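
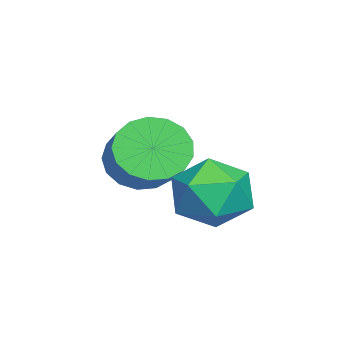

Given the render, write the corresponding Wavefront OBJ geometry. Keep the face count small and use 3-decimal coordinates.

v 1.288 3.012 -3.466
v 2.226 2.201 -3.43
v 0.054 1.619 -2.71
v 0.992 0.808 -2.674
v 0.986 1.783 -1.907
v 1.748 2.644 -2.374
v 0.532 1.176 -3.766
v 1.294 2.037 -4.233
v 1.759 1.066 -3.615
v 2.039 1.441 -2.466
v 0.241 2.379 -3.674
v 0.521 2.754 -2.525
v -0.799 -0.36 -2.791
v -0.398 0.118 -3.684
v 1.16 0.758 -2.643
v 0.759 0.28 -1.749
v -0.695 0.488 -3.468
v 0.863 1.128 -2.426
v -1.016 0.664 -3.096
v 0.542 1.304 -2.054
v -1.287 0.605 -2.654
v 0.27 1.245 -1.612
v -1.446 0.325 -2.244
v 0.111 0.965 -1.202
v -1.457 -0.112 -1.959
v 0.1 0.528 -0.917
v -1.317 -0.606 -1.864
v 0.24 0.034 -0.823
v -1.059 -1.043 -1.982
v 0.499 -0.403 -0.941
v -0.74 -1.324 -2.286
v 0.817 -0.684 -1.244
v -0.435 -1.384 -2.705
v 1.122 -0.744 -1.663
v -0.214 -1.21 -3.143
v 1.344 -0.569 -2.102
v -0.126 -0.84 -3.501
v 1.431 -0.2 -2.46
v -0.192 -0.361 -3.697
v 1.365 0.279 -2.655
f 1 12 6
f 1 6 2
f 1 2 8
f 1 8 11
f 1 11 12
f 2 6 10
f 6 12 5
f 12 11 3
f 11 8 7
f 8 2 9
f 4 10 5
f 4 5 3
f 4 3 7
f 4 7 9
f 4 9 10
f 5 10 6
f 3 5 12
f 7 3 11
f 9 7 8
f 10 9 2
f 14 13 17
f 14 17 15
f 15 17 18
f 15 18 16
f 17 13 19
f 17 19 18
f 18 19 20
f 18 20 16
f 19 13 21
f 19 21 20
f 20 21 22
f 20 22 16
f 21 13 23
f 21 23 22
f 22 23 24
f 22 24 16
f 23 13 25
f 23 25 24
f 24 25 26
f 24 26 16
f 25 13 27
f 25 27 26
f 26 27 28
f 26 28 16
f 27 13 29
f 27 29 28
f 28 29 30
f 28 30 16
f 29 13 31
f 29 31 30
f 30 31 32
f 30 32 16
f 31 13 33
f 31 33 32
f 32 33 34
f 32 34 16
f 33 13 35
f 33 35 34
f 34 35 36
f 34 36 16
f 35 13 37
f 35 37 36
f 36 37 38
f 36 38 16
f 37 13 39
f 37 39 38
f 38 39 40
f 38 40 16
f 39 13 14
f 39 14 40
f 40 14 15
f 40 15 16



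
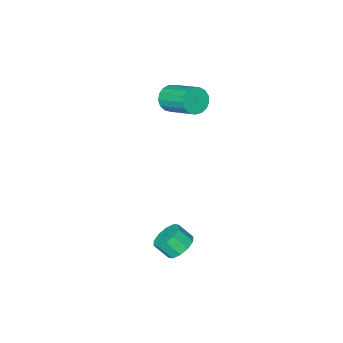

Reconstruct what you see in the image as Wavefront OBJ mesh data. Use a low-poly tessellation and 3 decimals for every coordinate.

v -3.341 -2.205 3.143
v -2.714 -2.43 3.686
v -2.872 -0.521 4.661
v -3.499 -0.295 4.117
v -2.514 -2.254 3.373
v -2.672 -0.344 4.347
v -2.503 -2.066 3.006
v -2.661 -0.156 3.981
v -2.685 -1.91 2.671
v -2.843 -0 3.646
v -3.016 -1.822 2.444
v -3.175 0.088 3.419
v -3.423 -1.821 2.377
v -3.581 0.089 3.352
v -3.81 -1.908 2.486
v -3.968 0.001 3.46
v -4.09 -2.064 2.744
v -4.248 -0.154 3.719
v -4.198 -2.251 3.094
v -4.356 -0.341 4.069
v -4.11 -2.428 3.455
v -4.268 -0.518 4.43
v -3.846 -2.554 3.745
v -4.004 -0.644 4.72
v -3.466 -2.6 3.896
v -3.624 -0.69 4.871
v -3.057 -2.555 3.875
v -3.215 -0.645 4.85
v 0.335 3.476 -3.149
v 0.747 2.984 -3.767
v 1.216 2.373 -2.968
v 0.805 2.864 -2.351
v 1.076 3.406 -3.638
v 1.545 2.794 -2.839
v 1.122 3.854 -3.323
v 1.592 3.242 -2.524
v 0.868 4.157 -2.941
v 1.337 3.546 -2.142
v 0.41 4.201 -2.639
v 0.88 3.59 -1.84
v -0.076 3.967 -2.532
v 0.393 3.356 -1.733
v -0.405 3.546 -2.661
v 0.064 2.934 -1.862
v -0.452 3.098 -2.976
v 0.018 2.486 -2.177
v -0.197 2.794 -3.358
v 0.272 2.183 -2.559
v 0.26 2.75 -3.66
v 0.73 2.139 -2.861
f 2 1 5
f 2 5 3
f 3 5 6
f 3 6 4
f 5 1 7
f 5 7 6
f 6 7 8
f 6 8 4
f 7 1 9
f 7 9 8
f 8 9 10
f 8 10 4
f 9 1 11
f 9 11 10
f 10 11 12
f 10 12 4
f 11 1 13
f 11 13 12
f 12 13 14
f 12 14 4
f 13 1 15
f 13 15 14
f 14 15 16
f 14 16 4
f 15 1 17
f 15 17 16
f 16 17 18
f 16 18 4
f 17 1 19
f 17 19 18
f 18 19 20
f 18 20 4
f 19 1 21
f 19 21 20
f 20 21 22
f 20 22 4
f 21 1 23
f 21 23 22
f 22 23 24
f 22 24 4
f 23 1 25
f 23 25 24
f 24 25 26
f 24 26 4
f 25 1 27
f 25 27 26
f 26 27 28
f 26 28 4
f 27 1 2
f 27 2 28
f 28 2 3
f 28 3 4
f 30 29 33
f 30 33 31
f 31 33 34
f 31 34 32
f 33 29 35
f 33 35 34
f 34 35 36
f 34 36 32
f 35 29 37
f 35 37 36
f 36 37 38
f 36 38 32
f 37 29 39
f 37 39 38
f 38 39 40
f 38 40 32
f 39 29 41
f 39 41 40
f 40 41 42
f 40 42 32
f 41 29 43
f 41 43 42
f 42 43 44
f 42 44 32
f 43 29 45
f 43 45 44
f 44 45 46
f 44 46 32
f 45 29 47
f 45 47 46
f 46 47 48
f 46 48 32
f 47 29 49
f 47 49 48
f 48 49 50
f 48 50 32
f 49 29 30
f 49 30 50
f 50 30 31
f 50 31 32



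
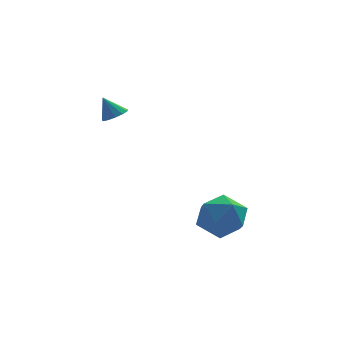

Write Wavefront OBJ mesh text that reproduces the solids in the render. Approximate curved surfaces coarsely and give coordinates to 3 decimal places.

v -1.007 0.779 3.464
v -0.525 1.182 3.586
v -1.493 1.061 4.456
v -0.774 1.373 3.41
v -1.098 1.375 3.25
v -1.392 1.188 3.159
v -1.564 0.872 3.164
v -1.559 0.525 3.265
v -1.379 0.26 3.429
v -1.08 0.159 3.604
v -0.758 0.255 3.735
v -0.515 0.517 3.78
v -0.428 0.863 3.724
v 2.417 -1.072 -1.58
v 3.627 -0.956 -1.918
v 2.613 -3.104 -1.582
v 3.823 -2.988 -1.92
v 3.452 -2.633 -0.767
v 3.332 -1.377 -0.766
v 2.908 -2.683 -2.734
v 2.788 -1.427 -2.733
v 3.931 -1.951 -2.631
v 4.267 -1.92 -1.415
v 1.973 -2.14 -2.085
v 2.309 -2.109 -0.869
f 2 1 4
f 2 4 3
f 4 1 5
f 4 5 3
f 5 1 6
f 5 6 3
f 6 1 7
f 6 7 3
f 7 1 8
f 7 8 3
f 8 1 9
f 8 9 3
f 9 1 10
f 9 10 3
f 10 1 11
f 10 11 3
f 11 1 12
f 11 12 3
f 12 1 13
f 12 13 3
f 13 1 2
f 13 2 3
f 14 25 19
f 14 19 15
f 14 15 21
f 14 21 24
f 14 24 25
f 15 19 23
f 19 25 18
f 25 24 16
f 24 21 20
f 21 15 22
f 17 23 18
f 17 18 16
f 17 16 20
f 17 20 22
f 17 22 23
f 18 23 19
f 16 18 25
f 20 16 24
f 22 20 21
f 23 22 15



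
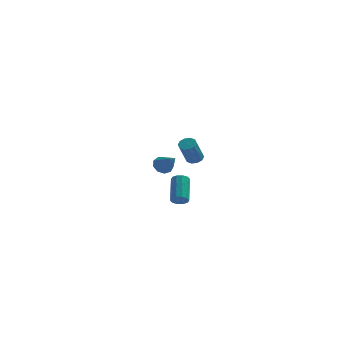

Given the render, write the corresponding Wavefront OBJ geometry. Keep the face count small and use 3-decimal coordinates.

v 1.364 4.495 -0.825
v 1.844 4.367 -1.332
v 2.176 3.385 0.225
v 1.99 4.737 -1.054
v 1.844 4.994 -0.669
v 1.473 5.017 -0.356
v 1.051 4.796 -0.263
v 0.775 4.434 -0.433
v 0.775 4.101 -0.785
v 1.05 3.951 -1.157
v 1.472 4.057 -1.372
v 2.846 -4.595 0.103
v 3.386 -4.599 0.126
v 3.353 -3.13 1.2
v 2.814 -3.125 1.177
v 3.296 -4.411 -0.134
v 3.263 -2.942 0.94
v 3.034 -4.293 -0.304
v 3.001 -2.824 0.77
v 2.7 -4.29 -0.318
v 2.667 -2.821 0.756
v 2.423 -4.403 -0.172
v 2.39 -2.934 0.902
v 2.307 -4.59 0.08
v 2.274 -3.121 1.154
v 2.397 -4.778 0.34
v 2.364 -3.309 1.414
v 2.659 -4.896 0.51
v 2.626 -3.427 1.584
v 2.993 -4.899 0.524
v 2.96 -3.43 1.598
v 3.27 -4.786 0.378
v 3.237 -3.317 1.452
v 3.467 0.866 1.301
v 3.912 0.515 1.237
v 3.498 -0.277 2.695
v 3.053 0.074 2.759
v 4.02 0.796 1.42
v 3.606 0.004 2.878
v 3.917 1.103 1.558
v 3.503 0.312 3.016
v 3.642 1.32 1.597
v 3.229 0.528 3.055
v 3.3 1.363 1.524
v 2.887 0.572 2.982
v 3.022 1.217 1.365
v 2.608 0.425 2.823
v 2.914 0.936 1.182
v 2.5 0.144 2.64
v 3.017 0.628 1.044
v 2.603 -0.163 2.502
v 3.291 0.412 1.005
v 2.878 -0.38 2.463
v 3.633 0.368 1.078
v 3.22 -0.423 2.536
f 2 1 4
f 2 4 3
f 4 1 5
f 4 5 3
f 5 1 6
f 5 6 3
f 6 1 7
f 6 7 3
f 7 1 8
f 7 8 3
f 8 1 9
f 8 9 3
f 9 1 10
f 9 10 3
f 10 1 11
f 10 11 3
f 11 1 2
f 11 2 3
f 13 12 16
f 13 16 14
f 14 16 17
f 14 17 15
f 16 12 18
f 16 18 17
f 17 18 19
f 17 19 15
f 18 12 20
f 18 20 19
f 19 20 21
f 19 21 15
f 20 12 22
f 20 22 21
f 21 22 23
f 21 23 15
f 22 12 24
f 22 24 23
f 23 24 25
f 23 25 15
f 24 12 26
f 24 26 25
f 25 26 27
f 25 27 15
f 26 12 28
f 26 28 27
f 27 28 29
f 27 29 15
f 28 12 30
f 28 30 29
f 29 30 31
f 29 31 15
f 30 12 32
f 30 32 31
f 31 32 33
f 31 33 15
f 32 12 13
f 32 13 33
f 33 13 14
f 33 14 15
f 35 34 38
f 35 38 36
f 36 38 39
f 36 39 37
f 38 34 40
f 38 40 39
f 39 40 41
f 39 41 37
f 40 34 42
f 40 42 41
f 41 42 43
f 41 43 37
f 42 34 44
f 42 44 43
f 43 44 45
f 43 45 37
f 44 34 46
f 44 46 45
f 45 46 47
f 45 47 37
f 46 34 48
f 46 48 47
f 47 48 49
f 47 49 37
f 48 34 50
f 48 50 49
f 49 50 51
f 49 51 37
f 50 34 52
f 50 52 51
f 51 52 53
f 51 53 37
f 52 34 54
f 52 54 53
f 53 54 55
f 53 55 37
f 54 34 35
f 54 35 55
f 55 35 36
f 55 36 37



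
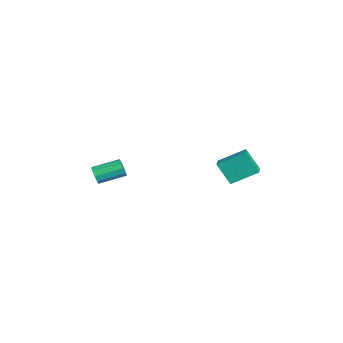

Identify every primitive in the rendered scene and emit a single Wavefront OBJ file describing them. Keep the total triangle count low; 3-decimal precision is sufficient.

v 2.579 2.244 -1.107
v 2.675 3.748 -0.257
v 1.741 2.43 -1.342
v 1.837 3.934 -0.491
v 3.083 2.926 -2.369
v 3.179 4.43 -1.518
v 2.245 3.112 -2.603
v 2.341 4.616 -1.753
v 1.508 -4.142 -2.142
v 1.786 -4.291 -1.643
v 1.731 -2.788 -1.16
v 1.452 -2.638 -1.658
v 2.039 -4.202 -1.891
v 1.983 -2.699 -1.408
v 2.088 -4.09 -2.235
v 2.032 -2.587 -1.752
v 1.916 -3.998 -2.543
v 1.86 -2.494 -2.06
v 1.588 -3.96 -2.697
v 1.532 -2.457 -2.214
v 1.229 -3.992 -2.64
v 1.174 -2.489 -2.157
v 0.977 -4.081 -2.392
v 0.921 -2.578 -1.909
v 0.928 -4.193 -2.048
v 0.872 -2.69 -1.565
v 1.1 -4.286 -1.74
v 1.044 -2.782 -1.257
v 1.428 -4.323 -1.586
v 1.372 -2.82 -1.103
f 2 4 1
f 5 2 1
f 1 4 3
f 3 5 1
f 2 8 4
f 6 2 5
f 6 8 2
f 4 8 3
f 7 5 3
f 3 8 7
f 7 6 5
f 8 6 7
f 10 9 13
f 10 13 11
f 11 13 14
f 11 14 12
f 13 9 15
f 13 15 14
f 14 15 16
f 14 16 12
f 15 9 17
f 15 17 16
f 16 17 18
f 16 18 12
f 17 9 19
f 17 19 18
f 18 19 20
f 18 20 12
f 19 9 21
f 19 21 20
f 20 21 22
f 20 22 12
f 21 9 23
f 21 23 22
f 22 23 24
f 22 24 12
f 23 9 25
f 23 25 24
f 24 25 26
f 24 26 12
f 25 9 27
f 25 27 26
f 26 27 28
f 26 28 12
f 27 9 29
f 27 29 28
f 28 29 30
f 28 30 12
f 29 9 10
f 29 10 30
f 30 10 11
f 30 11 12



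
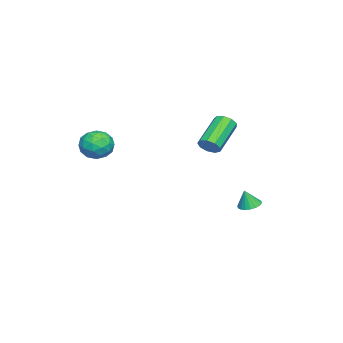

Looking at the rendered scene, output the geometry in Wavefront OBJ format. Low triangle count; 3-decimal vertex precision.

v -1.671 1.758 0.281
v -1.294 1.762 0.847
v -3.091 2.126 2.044
v -3.469 2.122 1.479
v -1.323 2.192 0.672
v -3.12 2.556 1.869
v -1.516 2.419 0.314
v -3.313 2.783 1.512
v -1.781 2.337 -0.059
v -3.578 2.7 1.139
v -1.995 1.984 -0.273
v -3.792 2.347 0.925
v -2.058 1.525 -0.228
v -3.855 1.889 0.97
v -1.94 1.175 0.056
v -3.737 1.539 1.253
v -1.696 1.099 0.445
v -3.493 1.462 1.642
v -1.441 1.33 0.757
v -3.238 1.694 1.954
v 4.273 -1.65 2.278
v 4.865 -2.328 1.896
v 3.035 -2.612 2.064
v 3.627 -3.29 1.682
v 3.681 -3.073 2.635
v 4.446 -2.479 2.766
v 3.454 -2.461 1.194
v 4.219 -1.867 1.325
v 4.359 -2.829 1.226
v 4.499 -3.208 2.116
v 3.401 -1.732 1.844
v 3.541 -2.111 2.734
v 4.678 -1.905 2.105
v 3.222 -3.035 1.855
v 3.254 -2.908 2.414
v 3.602 -3.306 2.19
v 4.432 -1.994 2.617
v 4.78 -2.392 2.393
v 4.084 -2.83 2.827
v 3.12 -2.548 1.567
v 3.468 -2.946 1.343
v 4.298 -1.634 1.77
v 4.646 -2.032 1.546
v 3.816 -2.11 1.133
v 4.728 -2.598 1.487
v 4 -3.163 1.362
v 3.899 -2.676 1.075
v 4.348 -2.327 1.152
v 4.811 -2.821 2.011
v 4.083 -3.386 1.885
v 4.115 -3.258 2.445
v 4.565 -2.909 2.522
v 4.513 -3.115 1.617
v 3.817 -1.554 2.075
v 3.089 -2.119 1.949
v 3.335 -2.031 1.438
v 3.785 -1.682 1.515
v 3.9 -1.777 2.598
v 3.172 -2.342 2.473
v 3.552 -2.613 2.808
v 4.001 -2.264 2.885
v 3.387 -1.825 2.343
v -1.728 3.995 -3.737
v -1.107 4.239 -3.794
v -1.532 3.745 -2.663
v -1.264 4.477 -3.71
v -1.514 4.621 -3.631
v -1.806 4.64 -3.573
v -2.082 4.531 -3.548
v -2.289 4.316 -3.56
v -2.384 4.038 -3.607
v -2.35 3.751 -3.68
v -2.192 3.512 -3.764
v -1.943 3.369 -3.843
v -1.651 3.35 -3.901
v -1.374 3.458 -3.926
v -1.168 3.673 -3.914
v -1.072 3.952 -3.867
f 2 1 5
f 2 5 3
f 3 5 6
f 3 6 4
f 5 1 7
f 5 7 6
f 6 7 8
f 6 8 4
f 7 1 9
f 7 9 8
f 8 9 10
f 8 10 4
f 9 1 11
f 9 11 10
f 10 11 12
f 10 12 4
f 11 1 13
f 11 13 12
f 12 13 14
f 12 14 4
f 13 1 15
f 13 15 14
f 14 15 16
f 14 16 4
f 15 1 17
f 15 17 16
f 16 17 18
f 16 18 4
f 17 1 19
f 17 19 18
f 18 19 20
f 18 20 4
f 19 1 2
f 19 2 20
f 20 2 3
f 20 3 4
f 21 58 37
f 58 32 61
f 37 61 26
f 58 61 37
f 21 37 33
f 37 26 38
f 33 38 22
f 37 38 33
f 21 33 42
f 33 22 43
f 42 43 28
f 33 43 42
f 21 42 54
f 42 28 57
f 54 57 31
f 42 57 54
f 21 54 58
f 54 31 62
f 58 62 32
f 54 62 58
f 22 38 49
f 38 26 52
f 49 52 30
f 38 52 49
f 26 61 39
f 61 32 60
f 39 60 25
f 61 60 39
f 32 62 59
f 62 31 55
f 59 55 23
f 62 55 59
f 31 57 56
f 57 28 44
f 56 44 27
f 57 44 56
f 28 43 48
f 43 22 45
f 48 45 29
f 43 45 48
f 24 50 36
f 50 30 51
f 36 51 25
f 50 51 36
f 24 36 34
f 36 25 35
f 34 35 23
f 36 35 34
f 24 34 41
f 34 23 40
f 41 40 27
f 34 40 41
f 24 41 46
f 41 27 47
f 46 47 29
f 41 47 46
f 24 46 50
f 46 29 53
f 50 53 30
f 46 53 50
f 25 51 39
f 51 30 52
f 39 52 26
f 51 52 39
f 23 35 59
f 35 25 60
f 59 60 32
f 35 60 59
f 27 40 56
f 40 23 55
f 56 55 31
f 40 55 56
f 29 47 48
f 47 27 44
f 48 44 28
f 47 44 48
f 30 53 49
f 53 29 45
f 49 45 22
f 53 45 49
f 64 63 66
f 64 66 65
f 66 63 67
f 66 67 65
f 67 63 68
f 67 68 65
f 68 63 69
f 68 69 65
f 69 63 70
f 69 70 65
f 70 63 71
f 70 71 65
f 71 63 72
f 71 72 65
f 72 63 73
f 72 73 65
f 73 63 74
f 73 74 65
f 74 63 75
f 74 75 65
f 75 63 76
f 75 76 65
f 76 63 77
f 76 77 65
f 77 63 78
f 77 78 65
f 78 63 64
f 78 64 65



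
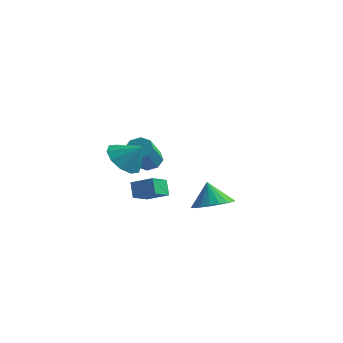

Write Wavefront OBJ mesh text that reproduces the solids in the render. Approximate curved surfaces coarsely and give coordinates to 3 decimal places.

v -2.337 -0.913 -0.75
v -1.896 -0.173 -1.368
v -1.423 -0.707 0.15
v -2.339 0.12 -0.985
v -2.782 0.019 -0.513
v -3.054 -0.438 -0.131
v -3.053 -1.077 0.014
v -2.778 -1.653 -0.133
v -2.335 -1.947 -0.515
v -1.893 -1.846 -0.988
v -1.62 -1.389 -1.369
v -1.621 -0.75 -1.515
v 2.203 -0.437 -2.799
v 3.147 -0.195 -2.497
v 1.757 -0.243 -1.561
v 2.975 0.206 -2.621
v 2.65 0.48 -2.781
v 2.236 0.572 -2.944
v 1.816 0.465 -3.079
v 1.473 0.179 -3.158
v 1.274 -0.23 -3.166
v 1.26 -0.679 -3.101
v 1.432 -1.08 -2.977
v 1.757 -1.353 -2.817
v 2.17 -1.446 -2.653
v 2.59 -1.338 -2.519
v 2.933 -1.052 -2.44
v 3.132 -0.644 -2.432
v -3.966 3.587 -2.558
v -3.271 3.798 -2.487
v -3.018 2.543 -1.25
v -3.714 2.333 -1.322
v -3.614 4.071 -2.14
v -3.361 2.816 -0.903
v -4.163 4.06 -2.038
v -3.91 2.805 -0.801
v -4.597 3.773 -2.241
v -4.344 2.518 -1.004
v -4.662 3.377 -2.63
v -4.409 2.122 -1.393
v -4.319 3.104 -2.977
v -4.066 1.849 -1.74
v -3.77 3.115 -3.079
v -3.517 1.86 -1.842
v -3.336 3.402 -2.876
v -3.083 2.147 -1.639
v -1.773 -1.206 -2.032
v -0.654 -1.053 -1.572
v -1.731 -0.122 -2.497
v -0.611 0.031 -2.037
v -1.409 -1.551 -2.803
v -0.289 -1.398 -2.343
v -1.366 -0.467 -3.268
v -0.247 -0.314 -2.808
f 2 1 4
f 2 4 3
f 4 1 5
f 4 5 3
f 5 1 6
f 5 6 3
f 6 1 7
f 6 7 3
f 7 1 8
f 7 8 3
f 8 1 9
f 8 9 3
f 9 1 10
f 9 10 3
f 10 1 11
f 10 11 3
f 11 1 12
f 11 12 3
f 12 1 2
f 12 2 3
f 14 13 16
f 14 16 15
f 16 13 17
f 16 17 15
f 17 13 18
f 17 18 15
f 18 13 19
f 18 19 15
f 19 13 20
f 19 20 15
f 20 13 21
f 20 21 15
f 21 13 22
f 21 22 15
f 22 13 23
f 22 23 15
f 23 13 24
f 23 24 15
f 24 13 25
f 24 25 15
f 25 13 26
f 25 26 15
f 26 13 27
f 26 27 15
f 27 13 28
f 27 28 15
f 28 13 14
f 28 14 15
f 30 29 33
f 30 33 31
f 31 33 34
f 31 34 32
f 33 29 35
f 33 35 34
f 34 35 36
f 34 36 32
f 35 29 37
f 35 37 36
f 36 37 38
f 36 38 32
f 37 29 39
f 37 39 38
f 38 39 40
f 38 40 32
f 39 29 41
f 39 41 40
f 40 41 42
f 40 42 32
f 41 29 43
f 41 43 42
f 42 43 44
f 42 44 32
f 43 29 45
f 43 45 44
f 44 45 46
f 44 46 32
f 45 29 30
f 45 30 46
f 46 30 31
f 46 31 32
f 48 50 47
f 51 48 47
f 47 50 49
f 49 51 47
f 48 54 50
f 52 48 51
f 52 54 48
f 50 54 49
f 53 51 49
f 49 54 53
f 53 52 51
f 54 52 53



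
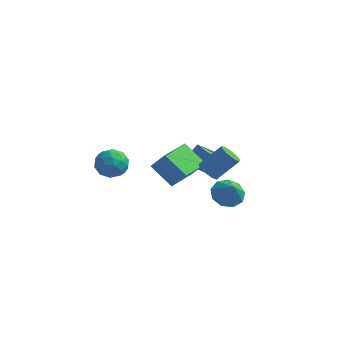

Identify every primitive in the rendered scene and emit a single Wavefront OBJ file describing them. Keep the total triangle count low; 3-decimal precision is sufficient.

v 3.114 -2.832 1.824
v 3.563 -3.408 1.83
v 4.575 -2.603 3.083
v 4.126 -2.028 3.076
v 3.717 -3.074 1.492
v 4.729 -2.27 2.744
v 3.589 -2.628 1.309
v 4.601 -1.824 2.561
v 3.239 -2.277 1.366
v 4.251 -1.473 2.619
v 2.83 -2.186 1.638
v 3.842 -1.382 2.891
v 2.554 -2.397 1.997
v 3.566 -1.593 3.249
v 2.54 -2.812 2.274
v 3.552 -2.008 3.527
v 2.795 -3.236 2.341
v 3.807 -2.432 3.594
v 3.199 -3.471 2.166
v 4.211 -2.667 3.418
v -0.166 1.32 -0.492
v 0.384 2.023 0.547
v 0.814 2.604 -1.88
v 1.364 3.307 -0.841
v 0.776 0.593 -0.499
v 1.326 1.296 0.54
v 1.756 1.877 -1.887
v 2.306 2.58 -0.848
v 2.084 2.63 -3.614
v 2.681 2.058 -4.293
v 2.756 1.99 -2.486
v 3.017 2.689 -4.135
v 2.916 3.292 -3.734
v 2.426 3.585 -3.276
v 1.776 3.432 -2.976
v 1.271 2.902 -2.975
v 1.146 2.246 -3.273
v 1.46 1.769 -3.73
v 2.066 1.694 -4.133
v 1.136 -3.329 0.396
v -0.287 -3.041 1.509
v 1.423 -1.216 0.215
v -0 -0.928 1.328
v 2.02 -3.352 1.532
v 0.597 -3.064 2.645
v 2.307 -1.239 1.351
v 0.884 -0.951 2.464
v -4.015 0.246 -0.083
v -3.395 0.22 -0.984
v -4.425 -1.46 -0.316
v -3.805 -1.486 -1.217
v -3.337 -1.382 -0.233
v -3.084 -0.328 -0.089
v -4.736 -0.912 -1.211
v -4.483 0.142 -1.067
v -3.84 -0.496 -1.68
v -2.976 -0.786 -1.076
v -4.844 -0.454 -0.224
v -3.98 -0.744 0.38
v -3.669 0.382 -0.513
v -4.151 -1.622 -0.787
v -3.876 -1.561 -0.209
v -3.512 -1.577 -0.738
v -3.487 0.061 0.013
v -3.122 0.045 -0.517
v -3.088 -0.896 -0.076
v -4.698 -1.285 -0.783
v -4.333 -1.301 -1.313
v -4.308 0.337 -0.562
v -3.944 0.321 -1.091
v -4.732 -0.344 -1.224
v -3.566 -0.054 -1.452
v -3.807 -1.056 -1.589
v -4.354 -0.719 -1.585
v -4.206 -0.099 -1.5
v -3.058 -0.224 -1.097
v -3.299 -1.227 -1.234
v -3.024 -1.165 -0.656
v -2.876 -0.546 -0.571
v -3.32 -0.645 -1.506
v -4.521 -0.013 -0.066
v -4.762 -1.016 -0.203
v -4.944 -0.694 -0.729
v -4.796 -0.075 -0.644
v -4.013 -0.184 0.289
v -4.254 -1.186 0.152
v -3.614 -1.141 0.2
v -3.466 -0.521 0.285
v -4.5 -0.595 0.206
f 2 1 5
f 2 5 3
f 3 5 6
f 3 6 4
f 5 1 7
f 5 7 6
f 6 7 8
f 6 8 4
f 7 1 9
f 7 9 8
f 8 9 10
f 8 10 4
f 9 1 11
f 9 11 10
f 10 11 12
f 10 12 4
f 11 1 13
f 11 13 12
f 12 13 14
f 12 14 4
f 13 1 15
f 13 15 14
f 14 15 16
f 14 16 4
f 15 1 17
f 15 17 16
f 16 17 18
f 16 18 4
f 17 1 19
f 17 19 18
f 18 19 20
f 18 20 4
f 19 1 2
f 19 2 20
f 20 2 3
f 20 3 4
f 22 24 21
f 25 22 21
f 21 24 23
f 23 25 21
f 22 28 24
f 26 22 25
f 26 28 22
f 24 28 23
f 27 25 23
f 23 28 27
f 27 26 25
f 28 26 27
f 30 29 32
f 30 32 31
f 32 29 33
f 32 33 31
f 33 29 34
f 33 34 31
f 34 29 35
f 34 35 31
f 35 29 36
f 35 36 31
f 36 29 37
f 36 37 31
f 37 29 38
f 37 38 31
f 38 29 39
f 38 39 31
f 39 29 30
f 39 30 31
f 41 43 40
f 44 41 40
f 40 43 42
f 42 44 40
f 41 47 43
f 45 41 44
f 45 47 41
f 43 47 42
f 46 44 42
f 42 47 46
f 46 45 44
f 47 45 46
f 48 85 64
f 85 59 88
f 64 88 53
f 85 88 64
f 48 64 60
f 64 53 65
f 60 65 49
f 64 65 60
f 48 60 69
f 60 49 70
f 69 70 55
f 60 70 69
f 48 69 81
f 69 55 84
f 81 84 58
f 69 84 81
f 48 81 85
f 81 58 89
f 85 89 59
f 81 89 85
f 49 65 76
f 65 53 79
f 76 79 57
f 65 79 76
f 53 88 66
f 88 59 87
f 66 87 52
f 88 87 66
f 59 89 86
f 89 58 82
f 86 82 50
f 89 82 86
f 58 84 83
f 84 55 71
f 83 71 54
f 84 71 83
f 55 70 75
f 70 49 72
f 75 72 56
f 70 72 75
f 51 77 63
f 77 57 78
f 63 78 52
f 77 78 63
f 51 63 61
f 63 52 62
f 61 62 50
f 63 62 61
f 51 61 68
f 61 50 67
f 68 67 54
f 61 67 68
f 51 68 73
f 68 54 74
f 73 74 56
f 68 74 73
f 51 73 77
f 73 56 80
f 77 80 57
f 73 80 77
f 52 78 66
f 78 57 79
f 66 79 53
f 78 79 66
f 50 62 86
f 62 52 87
f 86 87 59
f 62 87 86
f 54 67 83
f 67 50 82
f 83 82 58
f 67 82 83
f 56 74 75
f 74 54 71
f 75 71 55
f 74 71 75
f 57 80 76
f 80 56 72
f 76 72 49
f 80 72 76



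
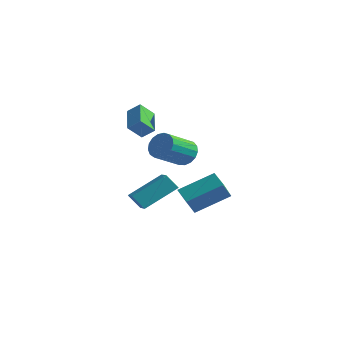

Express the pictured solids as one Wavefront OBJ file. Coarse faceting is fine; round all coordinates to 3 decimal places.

v -1.107 -3.378 3.073
v -2.122 -2.319 3.712
v -0.826 -2.676 2.358
v -1.841 -1.618 2.998
v -0.499 -3.102 3.582
v -1.514 -2.044 4.222
v -0.218 -2.401 2.868
v -1.233 -1.342 3.507
v -3.998 -0.341 -2.955
v -3.239 1.346 -1.783
v -3.439 -0.023 -3.773
v -2.681 1.664 -2.6
v -3.059 -1.024 -2.58
v -2.301 0.663 -1.407
v -2.501 -0.706 -3.397
v -1.742 0.981 -2.225
v 2.329 -3.636 -0.068
v 3.357 -2.205 0.879
v 1.868 -2.545 -1.217
v 2.897 -1.114 -0.27
v 3.083 -3.846 -0.57
v 4.112 -2.415 0.377
v 2.623 -2.755 -1.719
v 3.651 -1.324 -0.772
v 1.504 -2.176 1.741
v 1.74 -1.834 2.413
v 1.573 -3.361 3.25
v 1.336 -3.704 2.579
v 1.364 -1.791 2.416
v 1.197 -3.318 3.254
v 1.021 -1.836 2.265
v 0.853 -3.363 3.103
v 0.787 -1.959 1.994
v 0.62 -3.486 2.832
v 0.718 -2.132 1.665
v 0.551 -3.659 2.503
v 0.829 -2.315 1.353
v 0.662 -3.842 2.191
v 1.095 -2.467 1.131
v 0.928 -3.994 1.968
v 1.454 -2.551 1.048
v 1.287 -4.079 1.885
v 1.824 -2.55 1.123
v 1.657 -4.078 1.961
v 2.121 -2.464 1.341
v 1.954 -3.991 2.179
v 2.277 -2.311 1.65
v 2.109 -3.838 2.488
v 2.255 -2.128 1.98
v 2.088 -3.655 2.818
v 2.061 -1.955 2.255
v 1.894 -3.483 3.093
f 2 4 1
f 5 2 1
f 1 4 3
f 3 5 1
f 2 8 4
f 6 2 5
f 6 8 2
f 4 8 3
f 7 5 3
f 3 8 7
f 7 6 5
f 8 6 7
f 10 12 9
f 13 10 9
f 9 12 11
f 11 13 9
f 10 16 12
f 14 10 13
f 14 16 10
f 12 16 11
f 15 13 11
f 11 16 15
f 15 14 13
f 16 14 15
f 18 20 17
f 21 18 17
f 17 20 19
f 19 21 17
f 18 24 20
f 22 18 21
f 22 24 18
f 20 24 19
f 23 21 19
f 19 24 23
f 23 22 21
f 24 22 23
f 26 25 29
f 26 29 27
f 27 29 30
f 27 30 28
f 29 25 31
f 29 31 30
f 30 31 32
f 30 32 28
f 31 25 33
f 31 33 32
f 32 33 34
f 32 34 28
f 33 25 35
f 33 35 34
f 34 35 36
f 34 36 28
f 35 25 37
f 35 37 36
f 36 37 38
f 36 38 28
f 37 25 39
f 37 39 38
f 38 39 40
f 38 40 28
f 39 25 41
f 39 41 40
f 40 41 42
f 40 42 28
f 41 25 43
f 41 43 42
f 42 43 44
f 42 44 28
f 43 25 45
f 43 45 44
f 44 45 46
f 44 46 28
f 45 25 47
f 45 47 46
f 46 47 48
f 46 48 28
f 47 25 49
f 47 49 48
f 48 49 50
f 48 50 28
f 49 25 51
f 49 51 50
f 50 51 52
f 50 52 28
f 51 25 26
f 51 26 52
f 52 26 27
f 52 27 28



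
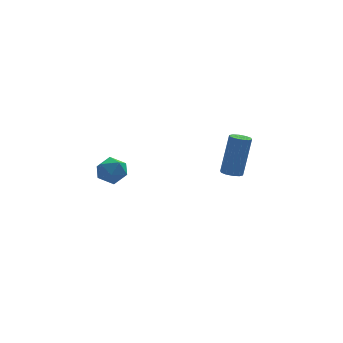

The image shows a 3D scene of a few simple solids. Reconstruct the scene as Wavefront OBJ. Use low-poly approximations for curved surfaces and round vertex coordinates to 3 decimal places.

v -3.138 2.46 -3.687
v -2.708 2.901 -3.161
v -3.032 1.419 -2.899
v -2.602 1.86 -2.373
v -3.39 2.013 -2.481
v -3.455 2.656 -2.968
v -2.285 1.664 -3.092
v -2.35 2.307 -3.579
v -2.181 2.409 -2.794
v -2.864 2.625 -2.416
v -2.876 1.695 -3.644
v -3.559 1.911 -3.266
v 2.984 3.555 -4.725
v 3.456 3.301 -4.791
v 3.968 3.711 -2.701
v 3.496 3.965 -2.635
v 3.501 3.623 -4.865
v 4.013 4.033 -2.775
v 3.349 3.92 -4.886
v 3.861 4.329 -2.796
v 3.057 4.077 -4.845
v 3.569 4.486 -2.755
v 2.738 4.035 -4.758
v 3.249 4.444 -2.669
v 2.512 3.809 -4.659
v 3.024 4.219 -2.569
v 2.467 3.487 -4.585
v 2.979 3.897 -2.495
v 2.619 3.191 -4.564
v 3.131 3.6 -2.474
v 2.911 3.034 -4.605
v 3.423 3.443 -2.515
v 3.231 3.076 -4.691
v 3.742 3.485 -2.602
f 1 12 6
f 1 6 2
f 1 2 8
f 1 8 11
f 1 11 12
f 2 6 10
f 6 12 5
f 12 11 3
f 11 8 7
f 8 2 9
f 4 10 5
f 4 5 3
f 4 3 7
f 4 7 9
f 4 9 10
f 5 10 6
f 3 5 12
f 7 3 11
f 9 7 8
f 10 9 2
f 14 13 17
f 14 17 15
f 15 17 18
f 15 18 16
f 17 13 19
f 17 19 18
f 18 19 20
f 18 20 16
f 19 13 21
f 19 21 20
f 20 21 22
f 20 22 16
f 21 13 23
f 21 23 22
f 22 23 24
f 22 24 16
f 23 13 25
f 23 25 24
f 24 25 26
f 24 26 16
f 25 13 27
f 25 27 26
f 26 27 28
f 26 28 16
f 27 13 29
f 27 29 28
f 28 29 30
f 28 30 16
f 29 13 31
f 29 31 30
f 30 31 32
f 30 32 16
f 31 13 33
f 31 33 32
f 32 33 34
f 32 34 16
f 33 13 14
f 33 14 34
f 34 14 15
f 34 15 16



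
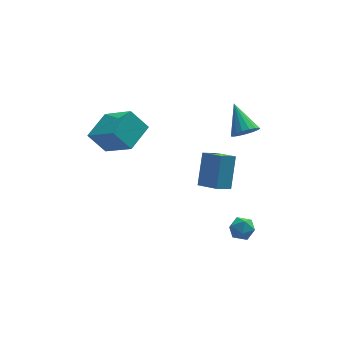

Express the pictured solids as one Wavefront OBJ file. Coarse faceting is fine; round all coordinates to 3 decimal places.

v 1.409 -0.437 -2.292
v 1.831 0.66 -0.723
v 2.229 -0.011 -2.811
v 2.651 1.086 -1.242
v 2.189 -1.386 -1.838
v 2.611 -0.289 -0.269
v 3.009 -0.96 -2.357
v 3.431 0.137 -0.788
v 2.607 -2.769 -3.707
v 3.003 -2.63 -3.102
v 3.337 -3.67 -3.978
v 3.733 -3.531 -3.373
v 3.051 -3.801 -3.313
v 2.6 -3.244 -3.145
v 3.74 -3.056 -3.935
v 3.289 -2.499 -3.767
v 3.703 -2.807 -3.243
v 3.278 -3.268 -2.858
v 3.062 -3.032 -4.222
v 2.637 -3.493 -3.837
v 3.71 -0.794 1.895
v 4.376 -0.48 1.707
v 3.37 0.594 3.005
v 4.144 -0.343 1.463
v 3.811 -0.309 1.319
v 3.456 -0.386 1.306
v 3.159 -0.556 1.429
v 2.988 -0.781 1.658
v 2.983 -1.009 1.941
v 3.144 -1.188 2.214
v 3.435 -1.277 2.413
v 3.789 -1.255 2.494
v 4.125 -1.127 2.438
v 4.366 -0.923 2.257
v 4.456 -0.69 1.993
v -3.849 1.484 0.708
v -2.714 0.112 1.931
v -2.798 2.774 1.181
v -1.663 1.402 2.404
v -2.997 1.198 -0.404
v -1.862 -0.174 0.819
v -1.946 2.488 0.069
v -0.811 1.116 1.292
f 2 4 1
f 5 2 1
f 1 4 3
f 3 5 1
f 2 8 4
f 6 2 5
f 6 8 2
f 4 8 3
f 7 5 3
f 3 8 7
f 7 6 5
f 8 6 7
f 9 20 14
f 9 14 10
f 9 10 16
f 9 16 19
f 9 19 20
f 10 14 18
f 14 20 13
f 20 19 11
f 19 16 15
f 16 10 17
f 12 18 13
f 12 13 11
f 12 11 15
f 12 15 17
f 12 17 18
f 13 18 14
f 11 13 20
f 15 11 19
f 17 15 16
f 18 17 10
f 22 21 24
f 22 24 23
f 24 21 25
f 24 25 23
f 25 21 26
f 25 26 23
f 26 21 27
f 26 27 23
f 27 21 28
f 27 28 23
f 28 21 29
f 28 29 23
f 29 21 30
f 29 30 23
f 30 21 31
f 30 31 23
f 31 21 32
f 31 32 23
f 32 21 33
f 32 33 23
f 33 21 34
f 33 34 23
f 34 21 35
f 34 35 23
f 35 21 22
f 35 22 23
f 37 39 36
f 40 37 36
f 36 39 38
f 38 40 36
f 37 43 39
f 41 37 40
f 41 43 37
f 39 43 38
f 42 40 38
f 38 43 42
f 42 41 40
f 43 41 42



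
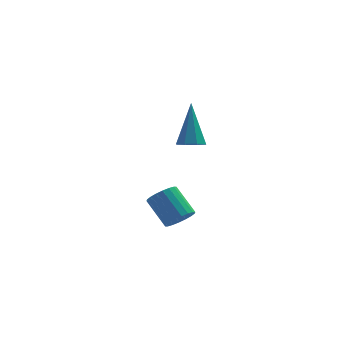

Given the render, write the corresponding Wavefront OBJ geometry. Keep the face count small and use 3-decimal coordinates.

v 3.232 0.343 2.313
v 3.536 0.824 2.02
v 3.308 1.397 4.127
v 3.05 0.877 2.01
v 2.669 0.617 2.177
v 2.619 0.197 2.423
v 2.927 -0.138 2.605
v 3.414 -0.191 2.615
v 3.794 0.069 2.448
v 3.845 0.489 2.202
v 2.812 0.501 -2.101
v 3.313 0.358 -1.619
v 2.609 1.276 -0.616
v 2.108 1.419 -1.099
v 3.429 0.611 -1.768
v 2.726 1.528 -0.766
v 3.423 0.842 -1.984
v 2.72 1.759 -0.981
v 3.296 1.006 -2.223
v 2.593 1.923 -1.22
v 3.074 1.069 -2.437
v 2.37 1.987 -1.435
v 2.799 1.021 -2.585
v 2.095 1.938 -1.583
v 2.527 0.869 -2.638
v 1.823 1.786 -1.635
v 2.311 0.644 -2.584
v 1.607 1.562 -1.581
v 2.194 0.392 -2.434
v 1.491 1.309 -1.432
v 2.2 0.161 -2.219
v 1.497 1.078 -1.216
v 2.327 -0.003 -1.98
v 1.624 0.914 -0.977
v 2.55 -0.067 -1.765
v 1.846 0.851 -0.763
v 2.825 -0.018 -1.617
v 2.121 0.899 -0.615
v 3.097 0.134 -1.565
v 2.393 1.051 -0.562
f 2 1 4
f 2 4 3
f 4 1 5
f 4 5 3
f 5 1 6
f 5 6 3
f 6 1 7
f 6 7 3
f 7 1 8
f 7 8 3
f 8 1 9
f 8 9 3
f 9 1 10
f 9 10 3
f 10 1 2
f 10 2 3
f 12 11 15
f 12 15 13
f 13 15 16
f 13 16 14
f 15 11 17
f 15 17 16
f 16 17 18
f 16 18 14
f 17 11 19
f 17 19 18
f 18 19 20
f 18 20 14
f 19 11 21
f 19 21 20
f 20 21 22
f 20 22 14
f 21 11 23
f 21 23 22
f 22 23 24
f 22 24 14
f 23 11 25
f 23 25 24
f 24 25 26
f 24 26 14
f 25 11 27
f 25 27 26
f 26 27 28
f 26 28 14
f 27 11 29
f 27 29 28
f 28 29 30
f 28 30 14
f 29 11 31
f 29 31 30
f 30 31 32
f 30 32 14
f 31 11 33
f 31 33 32
f 32 33 34
f 32 34 14
f 33 11 35
f 33 35 34
f 34 35 36
f 34 36 14
f 35 11 37
f 35 37 36
f 36 37 38
f 36 38 14
f 37 11 39
f 37 39 38
f 38 39 40
f 38 40 14
f 39 11 12
f 39 12 40
f 40 12 13
f 40 13 14



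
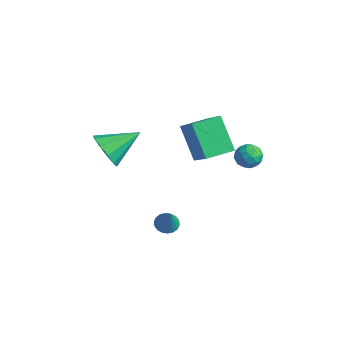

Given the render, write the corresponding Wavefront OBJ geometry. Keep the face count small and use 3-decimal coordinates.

v -0.635 2.143 -1.216
v -2.058 2.343 0.45
v -0.291 3.681 -1.107
v -1.715 3.881 0.559
v 0.915 1.699 0.161
v -0.509 1.899 1.827
v 1.258 3.237 0.27
v -0.165 3.437 1.936
v -0.78 -3.16 2.027
v -0.417 -3.708 2.871
v -0.26 -1.42 2.933
v 0.083 -3.635 2.444
v 0.253 -3.381 1.858
v 0.029 -3.042 1.336
v -0.504 -2.748 1.078
v -1.143 -2.612 1.182
v -1.643 -2.685 1.609
v -1.813 -2.939 2.195
v -1.589 -3.278 2.717
v -1.056 -3.572 2.975
v 1.13 -0.89 -3.397
v 1.542 -0.41 -3.492
v 1.83 -1.21 -1.983
v 1.327 -0.282 -3.357
v 1.072 -0.275 -3.229
v 0.829 -0.39 -3.135
v 0.646 -0.604 -3.093
v 0.558 -0.874 -3.111
v 0.584 -1.148 -3.186
v 0.718 -1.37 -3.302
v 0.934 -1.498 -3.438
v 1.189 -1.505 -3.565
v 1.432 -1.39 -3.659
v 1.615 -1.176 -3.702
v 1.702 -0.906 -3.684
v 1.676 -0.632 -3.609
v 0.854 3.918 -0.304
v 1.323 4.163 -0.875
v 1.857 3.537 0.355
v 2.326 3.782 -0.216
v 1.936 4.298 0.216
v 1.317 4.534 -0.191
v 1.863 3.166 -0.329
v 1.244 3.402 -0.736
v 1.946 3.698 -0.891
v 1.991 4.398 -0.553
v 1.189 3.302 0.033
v 1.234 4.002 0.371
v 1.001 4.074 -0.647
v 2.179 3.626 0.127
v 1.951 3.929 0.381
v 2.226 4.073 0.046
v 0.997 4.292 -0.245
v 1.272 4.436 -0.581
v 1.633 4.516 0.061
v 1.908 3.264 0.061
v 2.183 3.408 -0.275
v 0.954 3.627 -0.566
v 1.229 3.771 -0.901
v 1.547 3.184 -0.581
v 1.642 3.945 -0.992
v 2.232 3.721 -0.605
v 1.96 3.359 -0.671
v 1.596 3.497 -0.911
v 1.669 4.356 -0.794
v 2.258 4.132 -0.407
v 2.029 4.436 -0.152
v 1.665 4.574 -0.392
v 2.035 4.083 -0.803
v 0.922 3.568 -0.113
v 1.511 3.344 0.274
v 1.515 3.126 -0.128
v 1.151 3.264 -0.368
v 0.948 3.979 0.085
v 1.538 3.755 0.472
v 1.584 4.203 0.391
v 1.22 4.341 0.151
v 1.145 3.617 0.283
f 2 4 1
f 5 2 1
f 1 4 3
f 3 5 1
f 2 8 4
f 6 2 5
f 6 8 2
f 4 8 3
f 7 5 3
f 3 8 7
f 7 6 5
f 8 6 7
f 10 9 12
f 10 12 11
f 12 9 13
f 12 13 11
f 13 9 14
f 13 14 11
f 14 9 15
f 14 15 11
f 15 9 16
f 15 16 11
f 16 9 17
f 16 17 11
f 17 9 18
f 17 18 11
f 18 9 19
f 18 19 11
f 19 9 20
f 19 20 11
f 20 9 10
f 20 10 11
f 22 21 24
f 22 24 23
f 24 21 25
f 24 25 23
f 25 21 26
f 25 26 23
f 26 21 27
f 26 27 23
f 27 21 28
f 27 28 23
f 28 21 29
f 28 29 23
f 29 21 30
f 29 30 23
f 30 21 31
f 30 31 23
f 31 21 32
f 31 32 23
f 32 21 33
f 32 33 23
f 33 21 34
f 33 34 23
f 34 21 35
f 34 35 23
f 35 21 36
f 35 36 23
f 36 21 22
f 36 22 23
f 37 74 53
f 74 48 77
f 53 77 42
f 74 77 53
f 37 53 49
f 53 42 54
f 49 54 38
f 53 54 49
f 37 49 58
f 49 38 59
f 58 59 44
f 49 59 58
f 37 58 70
f 58 44 73
f 70 73 47
f 58 73 70
f 37 70 74
f 70 47 78
f 74 78 48
f 70 78 74
f 38 54 65
f 54 42 68
f 65 68 46
f 54 68 65
f 42 77 55
f 77 48 76
f 55 76 41
f 77 76 55
f 48 78 75
f 78 47 71
f 75 71 39
f 78 71 75
f 47 73 72
f 73 44 60
f 72 60 43
f 73 60 72
f 44 59 64
f 59 38 61
f 64 61 45
f 59 61 64
f 40 66 52
f 66 46 67
f 52 67 41
f 66 67 52
f 40 52 50
f 52 41 51
f 50 51 39
f 52 51 50
f 40 50 57
f 50 39 56
f 57 56 43
f 50 56 57
f 40 57 62
f 57 43 63
f 62 63 45
f 57 63 62
f 40 62 66
f 62 45 69
f 66 69 46
f 62 69 66
f 41 67 55
f 67 46 68
f 55 68 42
f 67 68 55
f 39 51 75
f 51 41 76
f 75 76 48
f 51 76 75
f 43 56 72
f 56 39 71
f 72 71 47
f 56 71 72
f 45 63 64
f 63 43 60
f 64 60 44
f 63 60 64
f 46 69 65
f 69 45 61
f 65 61 38
f 69 61 65



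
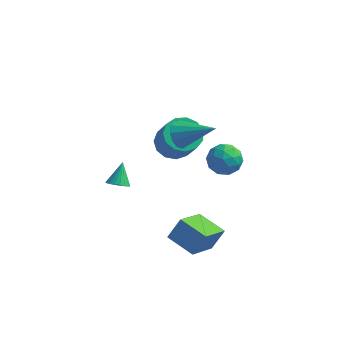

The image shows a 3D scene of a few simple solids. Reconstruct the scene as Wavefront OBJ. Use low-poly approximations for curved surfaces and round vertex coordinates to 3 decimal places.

v -0.002 -1.142 1.994
v 0.32 -1.626 1.417
v 1.802 -1.098 2.966
v 0.387 -1.192 1.274
v 0.33 -0.742 1.36
v 0.167 -0.418 1.647
v -0.049 -0.324 2.044
v -0.25 -0.49 2.426
v -0.373 -0.862 2.67
v -0.378 -1.324 2.7
v -0.264 -1.727 2.506
v -0.066 -1.944 2.149
v 0.151 -1.907 1.743
v -1.413 1.936 -1.665
v -0.616 1.62 -2.237
v 0.249 0.629 -0.487
v -0.547 0.944 0.085
v -0.467 2.137 -2.019
v 0.399 1.145 -0.269
v -0.617 2.589 -1.688
v 0.248 1.598 0.062
v -1.02 2.834 -1.35
v -0.155 1.843 0.4
v -1.548 2.794 -1.112
v -0.683 1.803 0.638
v -2.033 2.481 -1.05
v -1.167 1.49 0.701
v -2.321 1.995 -1.183
v -1.455 1.004 0.568
v -2.32 1.49 -1.469
v -1.455 0.499 0.282
v -2.032 1.127 -1.817
v -1.166 0.135 -0.067
v -1.547 1.02 -2.118
v -0.681 0.029 -0.367
v -1.019 1.204 -2.274
v -0.154 0.213 -0.524
v -2.621 -2.61 -1.427
v -2.02 -2.518 -1.468
v -2.679 -1.79 -0.433
v -2.111 -2.339 -1.622
v -2.291 -2.206 -1.742
v -2.528 -2.143 -1.808
v -2.781 -2.161 -1.807
v -3.006 -2.257 -1.741
v -3.165 -2.414 -1.621
v -3.23 -2.605 -1.467
v -3.19 -2.797 -1.306
v -3.051 -2.956 -1.166
v -2.838 -3.056 -1.071
v -2.587 -3.079 -1.038
v -2.343 -3.021 -1.072
v -2.146 -2.892 -1.167
v -2.032 -2.714 -1.307
v 2.468 -3.456 -3.993
v 2.136 -5.238 -2.874
v 1.028 -2.953 -3.619
v 0.697 -4.735 -2.5
v 2.923 -2.905 -2.98
v 2.592 -4.687 -1.861
v 1.484 -2.402 -2.606
v 1.152 -4.184 -1.487
v 1.584 2.785 -1.983
v 2.023 2.24 -2.666
v 0.517 1.64 -1.754
v 0.956 1.095 -2.437
v 1.404 1.265 -1.585
v 2.063 1.972 -1.726
v 0.477 1.908 -2.694
v 1.136 2.615 -2.835
v 1.339 1.698 -3.105
v 1.912 1.3 -2.42
v 0.628 2.58 -2
v 1.201 2.182 -1.315
v 1.897 2.613 -2.344
v 0.643 1.267 -2.076
v 0.906 1.367 -1.575
v 1.164 1.046 -1.976
v 1.921 2.456 -1.792
v 2.179 2.135 -2.193
v 1.815 1.562 -1.558
v 0.361 1.745 -2.227
v 0.619 1.424 -2.628
v 1.376 2.834 -2.444
v 1.634 2.513 -2.845
v 0.725 2.318 -2.862
v 1.753 1.974 -3.004
v 1.126 1.301 -2.87
v 0.844 1.778 -3.021
v 1.232 2.194 -3.104
v 2.09 1.74 -2.601
v 1.462 1.067 -2.467
v 1.726 1.167 -1.966
v 2.113 1.583 -2.049
v 1.687 1.421 -2.859
v 1.078 2.813 -1.953
v 0.45 2.14 -1.819
v 0.427 2.297 -2.371
v 0.814 2.713 -2.454
v 1.414 2.579 -1.55
v 0.787 1.906 -1.416
v 1.308 1.686 -1.316
v 1.696 2.102 -1.399
v 0.853 2.459 -1.561
f 2 1 4
f 2 4 3
f 4 1 5
f 4 5 3
f 5 1 6
f 5 6 3
f 6 1 7
f 6 7 3
f 7 1 8
f 7 8 3
f 8 1 9
f 8 9 3
f 9 1 10
f 9 10 3
f 10 1 11
f 10 11 3
f 11 1 12
f 11 12 3
f 12 1 13
f 12 13 3
f 13 1 2
f 13 2 3
f 15 14 18
f 15 18 16
f 16 18 19
f 16 19 17
f 18 14 20
f 18 20 19
f 19 20 21
f 19 21 17
f 20 14 22
f 20 22 21
f 21 22 23
f 21 23 17
f 22 14 24
f 22 24 23
f 23 24 25
f 23 25 17
f 24 14 26
f 24 26 25
f 25 26 27
f 25 27 17
f 26 14 28
f 26 28 27
f 27 28 29
f 27 29 17
f 28 14 30
f 28 30 29
f 29 30 31
f 29 31 17
f 30 14 32
f 30 32 31
f 31 32 33
f 31 33 17
f 32 14 34
f 32 34 33
f 33 34 35
f 33 35 17
f 34 14 36
f 34 36 35
f 35 36 37
f 35 37 17
f 36 14 15
f 36 15 37
f 37 15 16
f 37 16 17
f 39 38 41
f 39 41 40
f 41 38 42
f 41 42 40
f 42 38 43
f 42 43 40
f 43 38 44
f 43 44 40
f 44 38 45
f 44 45 40
f 45 38 46
f 45 46 40
f 46 38 47
f 46 47 40
f 47 38 48
f 47 48 40
f 48 38 49
f 48 49 40
f 49 38 50
f 49 50 40
f 50 38 51
f 50 51 40
f 51 38 52
f 51 52 40
f 52 38 53
f 52 53 40
f 53 38 54
f 53 54 40
f 54 38 39
f 54 39 40
f 56 58 55
f 59 56 55
f 55 58 57
f 57 59 55
f 56 62 58
f 60 56 59
f 60 62 56
f 58 62 57
f 61 59 57
f 57 62 61
f 61 60 59
f 62 60 61
f 63 100 79
f 100 74 103
f 79 103 68
f 100 103 79
f 63 79 75
f 79 68 80
f 75 80 64
f 79 80 75
f 63 75 84
f 75 64 85
f 84 85 70
f 75 85 84
f 63 84 96
f 84 70 99
f 96 99 73
f 84 99 96
f 63 96 100
f 96 73 104
f 100 104 74
f 96 104 100
f 64 80 91
f 80 68 94
f 91 94 72
f 80 94 91
f 68 103 81
f 103 74 102
f 81 102 67
f 103 102 81
f 74 104 101
f 104 73 97
f 101 97 65
f 104 97 101
f 73 99 98
f 99 70 86
f 98 86 69
f 99 86 98
f 70 85 90
f 85 64 87
f 90 87 71
f 85 87 90
f 66 92 78
f 92 72 93
f 78 93 67
f 92 93 78
f 66 78 76
f 78 67 77
f 76 77 65
f 78 77 76
f 66 76 83
f 76 65 82
f 83 82 69
f 76 82 83
f 66 83 88
f 83 69 89
f 88 89 71
f 83 89 88
f 66 88 92
f 88 71 95
f 92 95 72
f 88 95 92
f 67 93 81
f 93 72 94
f 81 94 68
f 93 94 81
f 65 77 101
f 77 67 102
f 101 102 74
f 77 102 101
f 69 82 98
f 82 65 97
f 98 97 73
f 82 97 98
f 71 89 90
f 89 69 86
f 90 86 70
f 89 86 90
f 72 95 91
f 95 71 87
f 91 87 64
f 95 87 91



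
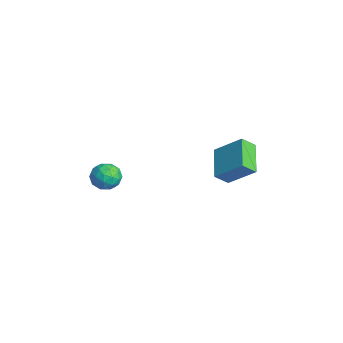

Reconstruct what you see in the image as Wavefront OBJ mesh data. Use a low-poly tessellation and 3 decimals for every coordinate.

v 1.961 2.948 -1.608
v 2.941 4.124 -0.368
v 1.892 3.735 -2.299
v 2.872 4.911 -1.059
v 3.708 2.369 -2.441
v 4.688 3.545 -1.201
v 3.639 3.156 -3.132
v 4.619 4.332 -1.892
v 1.032 -2.607 -2.263
v 1.813 -2.461 -1.831
v 1.747 -3.339 -3.309
v 2.528 -3.193 -2.877
v 1.911 -3.748 -2.519
v 1.469 -3.296 -1.873
v 2.091 -2.504 -3.267
v 1.649 -2.052 -2.621
v 2.468 -2.397 -2.452
v 2.356 -3.166 -1.99
v 1.204 -2.634 -3.15
v 1.092 -3.403 -2.688
v 1.36 -2.47 -1.955
v 2.2 -3.33 -3.185
v 1.838 -3.657 -2.974
v 2.297 -3.571 -2.721
v 1.157 -2.961 -1.98
v 1.616 -2.875 -1.726
v 1.674 -3.632 -2.131
v 1.944 -2.925 -3.414
v 2.403 -2.839 -3.16
v 1.263 -2.229 -2.419
v 1.722 -2.143 -2.166
v 1.886 -2.168 -3.009
v 2.203 -2.346 -2.066
v 2.624 -2.777 -2.681
v 2.367 -2.372 -2.91
v 2.107 -2.106 -2.53
v 2.138 -2.799 -1.795
v 2.558 -3.229 -2.409
v 2.195 -3.555 -2.199
v 1.935 -3.289 -1.819
v 2.523 -2.761 -2.159
v 1.002 -2.571 -2.731
v 1.422 -3.001 -3.345
v 1.625 -2.511 -3.321
v 1.365 -2.245 -2.941
v 0.936 -3.023 -2.459
v 1.357 -3.454 -3.074
v 1.453 -3.694 -2.61
v 1.193 -3.428 -2.23
v 1.037 -3.039 -2.981
f 2 4 1
f 5 2 1
f 1 4 3
f 3 5 1
f 2 8 4
f 6 2 5
f 6 8 2
f 4 8 3
f 7 5 3
f 3 8 7
f 7 6 5
f 8 6 7
f 9 46 25
f 46 20 49
f 25 49 14
f 46 49 25
f 9 25 21
f 25 14 26
f 21 26 10
f 25 26 21
f 9 21 30
f 21 10 31
f 30 31 16
f 21 31 30
f 9 30 42
f 30 16 45
f 42 45 19
f 30 45 42
f 9 42 46
f 42 19 50
f 46 50 20
f 42 50 46
f 10 26 37
f 26 14 40
f 37 40 18
f 26 40 37
f 14 49 27
f 49 20 48
f 27 48 13
f 49 48 27
f 20 50 47
f 50 19 43
f 47 43 11
f 50 43 47
f 19 45 44
f 45 16 32
f 44 32 15
f 45 32 44
f 16 31 36
f 31 10 33
f 36 33 17
f 31 33 36
f 12 38 24
f 38 18 39
f 24 39 13
f 38 39 24
f 12 24 22
f 24 13 23
f 22 23 11
f 24 23 22
f 12 22 29
f 22 11 28
f 29 28 15
f 22 28 29
f 12 29 34
f 29 15 35
f 34 35 17
f 29 35 34
f 12 34 38
f 34 17 41
f 38 41 18
f 34 41 38
f 13 39 27
f 39 18 40
f 27 40 14
f 39 40 27
f 11 23 47
f 23 13 48
f 47 48 20
f 23 48 47
f 15 28 44
f 28 11 43
f 44 43 19
f 28 43 44
f 17 35 36
f 35 15 32
f 36 32 16
f 35 32 36
f 18 41 37
f 41 17 33
f 37 33 10
f 41 33 37



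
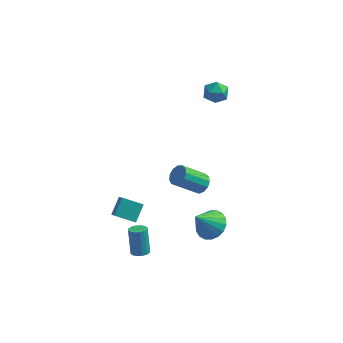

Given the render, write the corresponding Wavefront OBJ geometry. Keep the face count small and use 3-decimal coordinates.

v 1.911 -2.274 -2.629
v 2.785 -2.464 -2.229
v 1.129 -2.926 -1.231
v 2.7 -2.06 -2.088
v 2.458 -1.698 -2.055
v 2.108 -1.451 -2.135
v 1.719 -1.366 -2.313
v 1.368 -1.462 -2.554
v 1.125 -1.718 -2.81
v 1.037 -2.084 -3.03
v 1.123 -2.488 -3.17
v 1.364 -2.849 -3.204
v 1.714 -3.097 -3.123
v 2.103 -3.182 -2.945
v 2.454 -3.086 -2.704
v 2.698 -2.83 -2.449
v -1.664 -4.309 -3.654
v -1.331 -3.903 -3.78
v -1.583 -3.246 -2.332
v -1.916 -3.651 -2.206
v -1.584 -3.817 -3.863
v -1.835 -3.16 -2.415
v -1.858 -3.863 -3.89
v -2.11 -3.206 -2.442
v -2.08 -4.029 -3.854
v -2.332 -3.371 -2.406
v -2.191 -4.269 -3.764
v -2.443 -3.612 -2.316
v -2.161 -4.52 -3.644
v -2.413 -3.863 -2.197
v -1.997 -4.714 -3.528
v -2.249 -4.057 -2.08
v -1.745 -4.8 -3.445
v -1.996 -4.143 -1.997
v -1.47 -4.754 -3.418
v -1.722 -4.097 -1.97
v -1.248 -4.589 -3.454
v -1.5 -3.931 -2.006
v -1.137 -4.348 -3.544
v -1.389 -3.691 -2.096
v -1.167 -4.097 -3.663
v -1.419 -3.44 -2.216
v 1.026 -0.265 -1.076
v 1.464 -0.717 -0.843
v 0.231 -1.286 0.369
v -0.206 -0.835 0.136
v 1.517 -0.402 -0.641
v 0.285 -0.971 0.571
v 1.415 -0.044 -0.577
v 0.182 -0.614 0.635
v 1.189 0.243 -0.671
v -0.043 -0.326 0.541
v 0.912 0.369 -0.894
v -0.321 -0.2 0.318
v 0.671 0.294 -1.175
v -0.562 -0.275 0.037
v 0.543 0.041 -1.424
v -0.69 -0.528 -0.212
v 0.568 -0.309 -1.563
v -0.665 -0.878 -0.351
v 0.739 -0.646 -1.547
v -0.494 -1.215 -0.335
v 1.001 -0.861 -1.382
v -0.232 -1.43 -0.17
v 1.271 -0.888 -1.119
v 0.038 -1.457 0.093
v 1.073 4.482 3.622
v 1.449 4.288 2.931
v 0.871 3.212 3.869
v 1.247 3.018 3.178
v 1.669 3.329 3.796
v 1.794 4.114 3.643
v 0.526 3.386 3.157
v 0.651 4.171 3.004
v 1.111 3.611 2.644
v 1.817 3.575 3.039
v 0.503 3.925 3.761
v 1.209 3.889 4.156
v -3.611 -2.57 -2.409
v -3.26 -3.352 -1.513
v -3.359 -1.647 -1.702
v -3.008 -2.429 -0.806
v -2.432 -2.551 -2.854
v -2.081 -3.333 -1.958
v -2.18 -1.628 -2.147
v -1.829 -2.41 -1.251
f 2 1 4
f 2 4 3
f 4 1 5
f 4 5 3
f 5 1 6
f 5 6 3
f 6 1 7
f 6 7 3
f 7 1 8
f 7 8 3
f 8 1 9
f 8 9 3
f 9 1 10
f 9 10 3
f 10 1 11
f 10 11 3
f 11 1 12
f 11 12 3
f 12 1 13
f 12 13 3
f 13 1 14
f 13 14 3
f 14 1 15
f 14 15 3
f 15 1 16
f 15 16 3
f 16 1 2
f 16 2 3
f 18 17 21
f 18 21 19
f 19 21 22
f 19 22 20
f 21 17 23
f 21 23 22
f 22 23 24
f 22 24 20
f 23 17 25
f 23 25 24
f 24 25 26
f 24 26 20
f 25 17 27
f 25 27 26
f 26 27 28
f 26 28 20
f 27 17 29
f 27 29 28
f 28 29 30
f 28 30 20
f 29 17 31
f 29 31 30
f 30 31 32
f 30 32 20
f 31 17 33
f 31 33 32
f 32 33 34
f 32 34 20
f 33 17 35
f 33 35 34
f 34 35 36
f 34 36 20
f 35 17 37
f 35 37 36
f 36 37 38
f 36 38 20
f 37 17 39
f 37 39 38
f 38 39 40
f 38 40 20
f 39 17 41
f 39 41 40
f 40 41 42
f 40 42 20
f 41 17 18
f 41 18 42
f 42 18 19
f 42 19 20
f 44 43 47
f 44 47 45
f 45 47 48
f 45 48 46
f 47 43 49
f 47 49 48
f 48 49 50
f 48 50 46
f 49 43 51
f 49 51 50
f 50 51 52
f 50 52 46
f 51 43 53
f 51 53 52
f 52 53 54
f 52 54 46
f 53 43 55
f 53 55 54
f 54 55 56
f 54 56 46
f 55 43 57
f 55 57 56
f 56 57 58
f 56 58 46
f 57 43 59
f 57 59 58
f 58 59 60
f 58 60 46
f 59 43 61
f 59 61 60
f 60 61 62
f 60 62 46
f 61 43 63
f 61 63 62
f 62 63 64
f 62 64 46
f 63 43 65
f 63 65 64
f 64 65 66
f 64 66 46
f 65 43 44
f 65 44 66
f 66 44 45
f 66 45 46
f 67 78 72
f 67 72 68
f 67 68 74
f 67 74 77
f 67 77 78
f 68 72 76
f 72 78 71
f 78 77 69
f 77 74 73
f 74 68 75
f 70 76 71
f 70 71 69
f 70 69 73
f 70 73 75
f 70 75 76
f 71 76 72
f 69 71 78
f 73 69 77
f 75 73 74
f 76 75 68
f 80 82 79
f 83 80 79
f 79 82 81
f 81 83 79
f 80 86 82
f 84 80 83
f 84 86 80
f 82 86 81
f 85 83 81
f 81 86 85
f 85 84 83
f 86 84 85



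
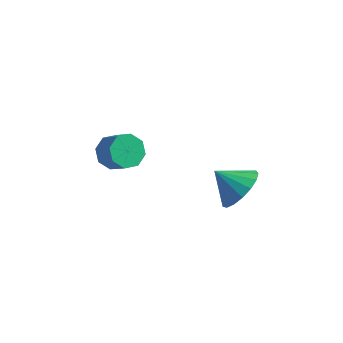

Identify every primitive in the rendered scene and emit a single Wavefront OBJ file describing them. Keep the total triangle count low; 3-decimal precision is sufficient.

v -4.169 -1.5 1.35
v -3.639 -1.696 0.742
v -2.8 -2.156 1.623
v -3.331 -1.96 2.23
v -3.548 -1.108 0.963
v -2.71 -1.567 1.844
v -3.822 -0.749 1.411
v -2.983 -1.208 2.291
v -4.299 -0.83 1.822
v -3.46 -1.29 2.703
v -4.7 -1.304 1.957
v -3.861 -1.764 2.838
v -4.79 -1.893 1.736
v -3.952 -2.352 2.617
v -4.517 -2.252 1.289
v -3.678 -2.711 2.169
v -4.04 -2.17 0.877
v -3.201 -2.63 1.758
v 1.367 -1.492 0.946
v 2.026 -1.453 1.813
v 0.253 -1.508 1.794
v 1.935 -0.951 1.703
v 1.714 -0.573 1.42
v 1.413 -0.406 1.028
v 1.102 -0.487 0.617
v 0.851 -0.798 0.282
v 0.719 -1.269 0.099
v 0.735 -1.79 0.11
v 0.896 -2.243 0.312
v 1.165 -2.524 0.66
v 1.48 -2.568 1.074
v 1.769 -2.366 1.458
v 1.967 -1.963 1.725
f 2 1 5
f 2 5 3
f 3 5 6
f 3 6 4
f 5 1 7
f 5 7 6
f 6 7 8
f 6 8 4
f 7 1 9
f 7 9 8
f 8 9 10
f 8 10 4
f 9 1 11
f 9 11 10
f 10 11 12
f 10 12 4
f 11 1 13
f 11 13 12
f 12 13 14
f 12 14 4
f 13 1 15
f 13 15 14
f 14 15 16
f 14 16 4
f 15 1 17
f 15 17 16
f 16 17 18
f 16 18 4
f 17 1 2
f 17 2 18
f 18 2 3
f 18 3 4
f 20 19 22
f 20 22 21
f 22 19 23
f 22 23 21
f 23 19 24
f 23 24 21
f 24 19 25
f 24 25 21
f 25 19 26
f 25 26 21
f 26 19 27
f 26 27 21
f 27 19 28
f 27 28 21
f 28 19 29
f 28 29 21
f 29 19 30
f 29 30 21
f 30 19 31
f 30 31 21
f 31 19 32
f 31 32 21
f 32 19 33
f 32 33 21
f 33 19 20
f 33 20 21



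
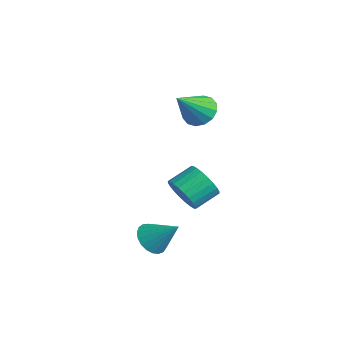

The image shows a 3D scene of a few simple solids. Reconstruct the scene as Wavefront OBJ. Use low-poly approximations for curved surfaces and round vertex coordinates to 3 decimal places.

v 0.889 -1.551 -1.262
v 1.241 -1.893 -0.532
v 1.183 -0.791 0.012
v 0.831 -0.449 -0.718
v 1.522 -1.794 -0.702
v 1.465 -0.693 -0.158
v 1.707 -1.659 -0.957
v 1.65 -0.557 -0.413
v 1.768 -1.507 -1.259
v 1.71 -0.405 -0.715
v 1.694 -1.361 -1.561
v 1.637 -0.259 -1.018
v 1.498 -1.245 -1.818
v 1.441 -0.143 -1.274
v 1.209 -1.175 -1.99
v 1.152 -0.073 -1.446
v 0.872 -1.162 -2.051
v 0.814 -0.06 -1.507
v 0.537 -1.209 -1.992
v 0.479 -0.107 -1.448
v 0.255 -1.307 -1.822
v 0.198 -0.206 -1.278
v 0.07 -1.443 -1.567
v 0.013 -0.341 -1.023
v 0.01 -1.595 -1.265
v -0.048 -0.493 -0.721
v 0.083 -1.741 -0.962
v 0.026 -0.639 -0.419
v 0.279 -1.857 -0.706
v 0.222 -0.755 -0.162
v 0.568 -1.927 -0.534
v 0.511 -0.825 0.01
v 0.906 -1.94 -0.473
v 0.848 -0.838 0.071
v -1.873 0.761 1.583
v -1.054 0.92 1.486
v -1.467 -0.541 2.877
v -1.185 1.191 1.799
v -1.5 1.347 2.055
v -1.916 1.346 2.184
v -2.319 1.188 2.152
v -2.604 0.915 1.968
v -2.692 0.602 1.68
v -2.561 0.33 1.366
v -2.246 0.175 1.111
v -1.831 0.176 0.981
v -1.427 0.334 1.013
v -1.143 0.606 1.198
v 3.063 -4.011 -1.754
v 3.683 -4.312 -2.099
v 3.957 -3.329 -0.746
v 3.648 -4.035 -2.255
v 3.512 -3.753 -2.325
v 3.298 -3.517 -2.296
v 3.044 -3.365 -2.174
v 2.794 -3.325 -1.979
v 2.589 -3.404 -1.745
v 2.467 -3.588 -1.513
v 2.448 -3.844 -1.322
v 2.536 -4.13 -1.207
v 2.714 -4.395 -1.186
v 2.953 -4.593 -1.263
v 3.211 -4.691 -1.426
v 3.444 -4.671 -1.645
v 3.61 -4.537 -1.883
f 2 1 5
f 2 5 3
f 3 5 6
f 3 6 4
f 5 1 7
f 5 7 6
f 6 7 8
f 6 8 4
f 7 1 9
f 7 9 8
f 8 9 10
f 8 10 4
f 9 1 11
f 9 11 10
f 10 11 12
f 10 12 4
f 11 1 13
f 11 13 12
f 12 13 14
f 12 14 4
f 13 1 15
f 13 15 14
f 14 15 16
f 14 16 4
f 15 1 17
f 15 17 16
f 16 17 18
f 16 18 4
f 17 1 19
f 17 19 18
f 18 19 20
f 18 20 4
f 19 1 21
f 19 21 20
f 20 21 22
f 20 22 4
f 21 1 23
f 21 23 22
f 22 23 24
f 22 24 4
f 23 1 25
f 23 25 24
f 24 25 26
f 24 26 4
f 25 1 27
f 25 27 26
f 26 27 28
f 26 28 4
f 27 1 29
f 27 29 28
f 28 29 30
f 28 30 4
f 29 1 31
f 29 31 30
f 30 31 32
f 30 32 4
f 31 1 33
f 31 33 32
f 32 33 34
f 32 34 4
f 33 1 2
f 33 2 34
f 34 2 3
f 34 3 4
f 36 35 38
f 36 38 37
f 38 35 39
f 38 39 37
f 39 35 40
f 39 40 37
f 40 35 41
f 40 41 37
f 41 35 42
f 41 42 37
f 42 35 43
f 42 43 37
f 43 35 44
f 43 44 37
f 44 35 45
f 44 45 37
f 45 35 46
f 45 46 37
f 46 35 47
f 46 47 37
f 47 35 48
f 47 48 37
f 48 35 36
f 48 36 37
f 50 49 52
f 50 52 51
f 52 49 53
f 52 53 51
f 53 49 54
f 53 54 51
f 54 49 55
f 54 55 51
f 55 49 56
f 55 56 51
f 56 49 57
f 56 57 51
f 57 49 58
f 57 58 51
f 58 49 59
f 58 59 51
f 59 49 60
f 59 60 51
f 60 49 61
f 60 61 51
f 61 49 62
f 61 62 51
f 62 49 63
f 62 63 51
f 63 49 64
f 63 64 51
f 64 49 65
f 64 65 51
f 65 49 50
f 65 50 51



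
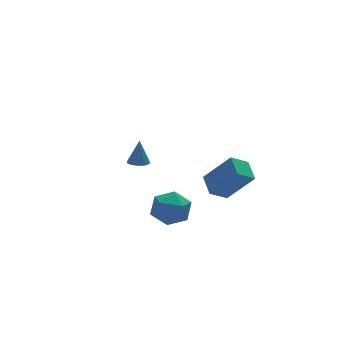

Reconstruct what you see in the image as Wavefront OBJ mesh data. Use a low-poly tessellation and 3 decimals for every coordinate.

v -0.711 -2.252 -4.126
v 0.211 -2.821 -4.273
v -1.171 -3.339 -2.807
v -0.249 -3.908 -2.954
v -0.206 -2.891 -2.555
v 0.078 -2.219 -3.369
v -1.038 -3.941 -3.711
v -0.754 -3.269 -4.525
v 0.009 -3.865 -4.016
v 0.523 -3.216 -3.302
v -1.483 -2.944 -3.778
v -0.969 -2.295 -3.064
v 0.714 3.688 -4.485
v 1.229 3.976 -4.596
v 0.886 3.932 -3.055
v 0.954 4.225 -4.605
v 0.587 4.269 -4.568
v 0.269 4.091 -4.5
v 0.121 3.759 -4.425
v 0.199 3.401 -4.374
v 0.474 3.152 -4.364
v 0.841 3.108 -4.401
v 1.159 3.286 -4.47
v 1.307 3.617 -4.544
v 2.687 -2.605 -3.944
v 1.712 -2.696 -3.322
v 2.875 -1.459 -3.482
v 1.9 -1.55 -2.86
v 3.76 -3.41 -2.38
v 2.785 -3.501 -1.758
v 3.948 -2.264 -1.918
v 2.973 -2.355 -1.296
f 1 12 6
f 1 6 2
f 1 2 8
f 1 8 11
f 1 11 12
f 2 6 10
f 6 12 5
f 12 11 3
f 11 8 7
f 8 2 9
f 4 10 5
f 4 5 3
f 4 3 7
f 4 7 9
f 4 9 10
f 5 10 6
f 3 5 12
f 7 3 11
f 9 7 8
f 10 9 2
f 14 13 16
f 14 16 15
f 16 13 17
f 16 17 15
f 17 13 18
f 17 18 15
f 18 13 19
f 18 19 15
f 19 13 20
f 19 20 15
f 20 13 21
f 20 21 15
f 21 13 22
f 21 22 15
f 22 13 23
f 22 23 15
f 23 13 24
f 23 24 15
f 24 13 14
f 24 14 15
f 26 28 25
f 29 26 25
f 25 28 27
f 27 29 25
f 26 32 28
f 30 26 29
f 30 32 26
f 28 32 27
f 31 29 27
f 27 32 31
f 31 30 29
f 32 30 31



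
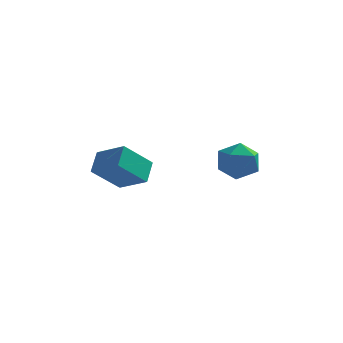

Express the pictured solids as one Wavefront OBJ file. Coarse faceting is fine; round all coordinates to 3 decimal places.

v -2.353 0.548 -2.793
v -1.176 0.072 -2.202
v -2.346 1.404 -2.118
v -1.169 0.928 -1.528
v -1.471 1.392 -3.872
v -0.294 0.916 -3.282
v -1.464 2.248 -3.198
v -0.287 1.772 -2.607
v 2.431 1.522 -2.463
v 2.854 1.967 -1.771
v 3.346 0.353 -2.269
v 3.769 0.798 -1.577
v 2.899 0.501 -1.473
v 2.333 1.224 -1.592
v 3.867 1.096 -2.448
v 3.301 1.819 -2.567
v 3.741 1.704 -1.761
v 3.143 1.336 -1.159
v 3.057 0.984 -2.881
v 2.459 0.616 -2.279
f 2 4 1
f 5 2 1
f 1 4 3
f 3 5 1
f 2 8 4
f 6 2 5
f 6 8 2
f 4 8 3
f 7 5 3
f 3 8 7
f 7 6 5
f 8 6 7
f 9 20 14
f 9 14 10
f 9 10 16
f 9 16 19
f 9 19 20
f 10 14 18
f 14 20 13
f 20 19 11
f 19 16 15
f 16 10 17
f 12 18 13
f 12 13 11
f 12 11 15
f 12 15 17
f 12 17 18
f 13 18 14
f 11 13 20
f 15 11 19
f 17 15 16
f 18 17 10



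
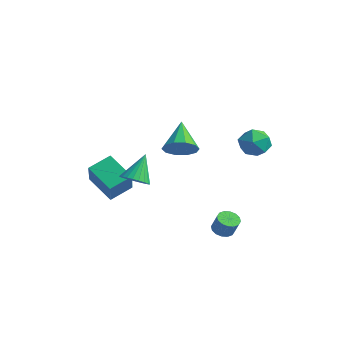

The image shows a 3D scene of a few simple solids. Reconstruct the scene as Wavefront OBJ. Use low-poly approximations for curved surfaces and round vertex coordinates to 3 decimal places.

v 1.454 2.925 1.812
v 2.214 3.588 1.967
v 2.486 1.932 0.993
v 3.246 2.595 1.148
v 2.86 2.07 1.932
v 2.222 2.684 2.438
v 2.478 2.836 0.522
v 1.84 3.45 1.028
v 2.847 3.533 1.169
v 3.083 3.059 2.041
v 1.617 2.461 0.919
v 1.853 1.987 1.791
v 0.921 -4.448 0.84
v 1.388 -3.864 0.503
v 0.659 -3.432 2.24
v 1.098 -3.785 0.392
v 0.782 -3.807 0.348
v 0.487 -3.926 0.38
v 0.258 -4.125 0.481
v 0.13 -4.373 0.637
v 0.122 -4.633 0.824
v 0.236 -4.864 1.014
v 0.455 -5.032 1.176
v 0.744 -5.111 1.288
v 1.06 -5.09 1.331
v 1.355 -4.97 1.3
v 1.584 -4.771 1.198
v 1.712 -4.523 1.042
v 1.72 -4.263 0.855
v 1.606 -4.032 0.666
v 2.63 0.164 -3.889
v 3.178 -0.036 -4.152
v 3.637 -0.064 -3.175
v 3.09 0.136 -2.911
v 3.199 0.295 -4.152
v 3.658 0.266 -3.175
v 3.067 0.591 -4.081
v 3.526 0.562 -3.104
v 2.818 0.772 -3.959
v 3.278 0.743 -2.982
v 2.519 0.791 -3.818
v 2.978 0.762 -2.841
v 2.25 0.641 -3.696
v 2.709 0.613 -2.719
v 2.083 0.364 -3.625
v 2.542 0.336 -2.648
v 2.062 0.034 -3.625
v 2.521 0.005 -2.648
v 2.194 -0.262 -3.696
v 2.653 -0.291 -2.719
v 2.442 -0.443 -3.818
v 2.902 -0.472 -2.841
v 2.742 -0.462 -3.959
v 3.201 -0.491 -2.982
v 3.011 -0.313 -4.081
v 3.47 -0.341 -3.104
v -3.461 -3.633 -1.119
v -2.524 -4.499 0.408
v -3.177 -2.355 -0.568
v -2.24 -3.221 0.959
v -1.88 -3.579 -2.059
v -0.943 -4.445 -0.532
v -1.596 -2.301 -1.508
v -0.659 -3.167 0.019
v 2.683 -2.953 3.214
v 3.371 -2.312 3.236
v 1.617 -1.847 4.366
v 3.021 -2.185 2.79
v 2.542 -2.351 2.506
v 2.117 -2.747 2.492
v 1.908 -3.221 2.755
v 1.995 -3.593 3.192
v 2.345 -3.721 3.638
v 2.824 -3.555 3.922
v 3.249 -3.159 3.935
v 3.458 -2.684 3.673
f 1 12 6
f 1 6 2
f 1 2 8
f 1 8 11
f 1 11 12
f 2 6 10
f 6 12 5
f 12 11 3
f 11 8 7
f 8 2 9
f 4 10 5
f 4 5 3
f 4 3 7
f 4 7 9
f 4 9 10
f 5 10 6
f 3 5 12
f 7 3 11
f 9 7 8
f 10 9 2
f 14 13 16
f 14 16 15
f 16 13 17
f 16 17 15
f 17 13 18
f 17 18 15
f 18 13 19
f 18 19 15
f 19 13 20
f 19 20 15
f 20 13 21
f 20 21 15
f 21 13 22
f 21 22 15
f 22 13 23
f 22 23 15
f 23 13 24
f 23 24 15
f 24 13 25
f 24 25 15
f 25 13 26
f 25 26 15
f 26 13 27
f 26 27 15
f 27 13 28
f 27 28 15
f 28 13 29
f 28 29 15
f 29 13 30
f 29 30 15
f 30 13 14
f 30 14 15
f 32 31 35
f 32 35 33
f 33 35 36
f 33 36 34
f 35 31 37
f 35 37 36
f 36 37 38
f 36 38 34
f 37 31 39
f 37 39 38
f 38 39 40
f 38 40 34
f 39 31 41
f 39 41 40
f 40 41 42
f 40 42 34
f 41 31 43
f 41 43 42
f 42 43 44
f 42 44 34
f 43 31 45
f 43 45 44
f 44 45 46
f 44 46 34
f 45 31 47
f 45 47 46
f 46 47 48
f 46 48 34
f 47 31 49
f 47 49 48
f 48 49 50
f 48 50 34
f 49 31 51
f 49 51 50
f 50 51 52
f 50 52 34
f 51 31 53
f 51 53 52
f 52 53 54
f 52 54 34
f 53 31 55
f 53 55 54
f 54 55 56
f 54 56 34
f 55 31 32
f 55 32 56
f 56 32 33
f 56 33 34
f 58 60 57
f 61 58 57
f 57 60 59
f 59 61 57
f 58 64 60
f 62 58 61
f 62 64 58
f 60 64 59
f 63 61 59
f 59 64 63
f 63 62 61
f 64 62 63
f 66 65 68
f 66 68 67
f 68 65 69
f 68 69 67
f 69 65 70
f 69 70 67
f 70 65 71
f 70 71 67
f 71 65 72
f 71 72 67
f 72 65 73
f 72 73 67
f 73 65 74
f 73 74 67
f 74 65 75
f 74 75 67
f 75 65 76
f 75 76 67
f 76 65 66
f 76 66 67



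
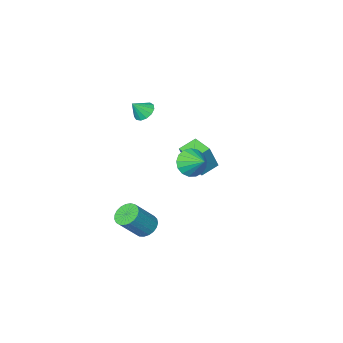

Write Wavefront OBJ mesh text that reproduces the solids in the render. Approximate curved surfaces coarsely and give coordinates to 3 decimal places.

v 3.076 1.56 -2.536
v 3.667 1.827 -3.038
v 4.915 1.827 -1.565
v 4.324 1.56 -1.064
v 3.533 2.119 -2.924
v 4.781 2.12 -1.452
v 3.32 2.314 -2.743
v 4.568 2.315 -1.271
v 3.065 2.38 -2.527
v 4.313 2.38 -1.055
v 2.812 2.303 -2.312
v 4.06 2.303 -0.84
v 2.604 2.098 -2.136
v 3.852 2.098 -0.664
v 2.478 1.799 -2.029
v 3.726 1.8 -0.557
v 2.455 1.46 -2.01
v 3.703 1.46 -0.538
v 2.54 1.137 -2.081
v 3.788 1.138 -0.609
v 2.717 0.888 -2.232
v 3.965 0.889 -0.76
v 2.957 0.755 -2.435
v 4.205 0.755 -0.963
v 3.217 0.761 -2.655
v 4.465 0.761 -1.183
v 3.452 0.905 -2.855
v 4.701 0.905 -1.383
v 3.623 1.162 -3
v 4.871 1.163 -1.528
v 3.699 1.488 -3.064
v 4.947 1.489 -1.592
v -4.569 -4.232 -2.597
v -3.854 -4.116 -0.808
v -4.614 -2.735 -2.676
v -3.899 -2.619 -0.887
v -3.381 -4.221 -3.073
v -2.666 -4.105 -1.284
v -3.426 -2.724 -3.152
v -2.711 -2.608 -1.363
v 0.198 -3.318 3.363
v 0.684 -2.876 3.003
v 0.942 -3.442 4.217
v 0.449 -2.622 3.244
v 0.134 -2.589 3.524
v -0.161 -2.787 3.752
v -0.342 -3.155 3.857
v -0.352 -3.574 3.805
v -0.187 -3.912 3.612
v 0.1 -4.062 3.34
v 0.418 -3.975 3.076
v 0.666 -3.68 2.902
v 0.766 -3.271 2.875
v 1.117 3.244 3.032
v 1.59 3.705 2.321
v 1.043 4.456 3.768
v 1.143 3.749 2.204
v 0.69 3.677 2.276
v 0.335 3.506 2.522
v 0.159 3.275 2.884
v 0.203 3.037 3.28
v 0.456 2.846 3.619
v 0.861 2.747 3.824
v 1.324 2.761 3.847
v 1.74 2.886 3.683
v 2.013 3.093 3.37
v 2.081 3.335 2.98
v 1.929 3.556 2.601
f 2 1 5
f 2 5 3
f 3 5 6
f 3 6 4
f 5 1 7
f 5 7 6
f 6 7 8
f 6 8 4
f 7 1 9
f 7 9 8
f 8 9 10
f 8 10 4
f 9 1 11
f 9 11 10
f 10 11 12
f 10 12 4
f 11 1 13
f 11 13 12
f 12 13 14
f 12 14 4
f 13 1 15
f 13 15 14
f 14 15 16
f 14 16 4
f 15 1 17
f 15 17 16
f 16 17 18
f 16 18 4
f 17 1 19
f 17 19 18
f 18 19 20
f 18 20 4
f 19 1 21
f 19 21 20
f 20 21 22
f 20 22 4
f 21 1 23
f 21 23 22
f 22 23 24
f 22 24 4
f 23 1 25
f 23 25 24
f 24 25 26
f 24 26 4
f 25 1 27
f 25 27 26
f 26 27 28
f 26 28 4
f 27 1 29
f 27 29 28
f 28 29 30
f 28 30 4
f 29 1 31
f 29 31 30
f 30 31 32
f 30 32 4
f 31 1 2
f 31 2 32
f 32 2 3
f 32 3 4
f 34 36 33
f 37 34 33
f 33 36 35
f 35 37 33
f 34 40 36
f 38 34 37
f 38 40 34
f 36 40 35
f 39 37 35
f 35 40 39
f 39 38 37
f 40 38 39
f 42 41 44
f 42 44 43
f 44 41 45
f 44 45 43
f 45 41 46
f 45 46 43
f 46 41 47
f 46 47 43
f 47 41 48
f 47 48 43
f 48 41 49
f 48 49 43
f 49 41 50
f 49 50 43
f 50 41 51
f 50 51 43
f 51 41 52
f 51 52 43
f 52 41 53
f 52 53 43
f 53 41 42
f 53 42 43
f 55 54 57
f 55 57 56
f 57 54 58
f 57 58 56
f 58 54 59
f 58 59 56
f 59 54 60
f 59 60 56
f 60 54 61
f 60 61 56
f 61 54 62
f 61 62 56
f 62 54 63
f 62 63 56
f 63 54 64
f 63 64 56
f 64 54 65
f 64 65 56
f 65 54 66
f 65 66 56
f 66 54 67
f 66 67 56
f 67 54 68
f 67 68 56
f 68 54 55
f 68 55 56

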